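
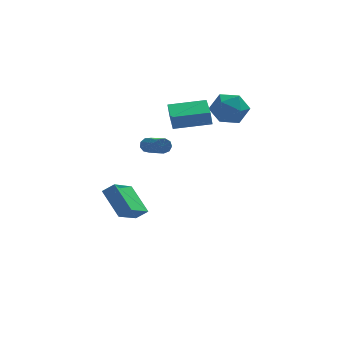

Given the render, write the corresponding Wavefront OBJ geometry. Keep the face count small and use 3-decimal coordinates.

v -4.07 1.522 -3.007
v -3.372 1.451 -2.443
v -3.165 3.114 -3.928
v -2.467 3.044 -3.364
v -3.113 0.196 -4.356
v -2.415 0.126 -3.792
v -2.208 1.789 -5.277
v -1.51 1.718 -4.713
v -0.129 -0.151 2.552
v -0.24 -0.193 3.424
v -0.314 2 2.634
v -0.426 1.957 3.506
v 2.006 0.023 2.834
v 1.894 -0.02 3.706
v 1.82 2.173 2.916
v 1.709 2.131 3.788
v 2.423 3.73 2.652
v 3.469 3.455 2.087
v 2.531 2.045 3.673
v 3.577 1.77 3.108
v 3.538 2.692 3.906
v 3.472 3.733 3.275
v 2.528 1.767 2.485
v 2.462 2.808 1.854
v 3.534 2.242 1.984
v 4.158 2.814 2.863
v 1.842 2.686 2.897
v 2.466 3.258 3.776
v -1.425 -0.466 1.459
v -1.081 -0.48 1.069
v -0.311 -2.287 1.811
v -0.655 -2.274 2.201
v -0.943 -0.307 1.347
v -0.173 -2.114 2.089
v -1.03 -0.208 1.677
v -0.26 -2.016 2.42
v -1.302 -0.23 1.906
v -0.532 -2.038 2.648
v -1.632 -0.363 1.925
v -0.862 -2.17 2.667
v -1.864 -0.544 1.726
v -1.094 -2.351 2.468
v -1.892 -0.689 1.402
v -1.122 -2.496 2.144
v -1.701 -0.729 1.105
v -0.931 -2.536 1.847
v -1.381 -0.647 0.973
v -0.611 -2.454 1.716
f 2 4 1
f 5 2 1
f 1 4 3
f 3 5 1
f 2 8 4
f 6 2 5
f 6 8 2
f 4 8 3
f 7 5 3
f 3 8 7
f 7 6 5
f 8 6 7
f 10 12 9
f 13 10 9
f 9 12 11
f 11 13 9
f 10 16 12
f 14 10 13
f 14 16 10
f 12 16 11
f 15 13 11
f 11 16 15
f 15 14 13
f 16 14 15
f 17 28 22
f 17 22 18
f 17 18 24
f 17 24 27
f 17 27 28
f 18 22 26
f 22 28 21
f 28 27 19
f 27 24 23
f 24 18 25
f 20 26 21
f 20 21 19
f 20 19 23
f 20 23 25
f 20 25 26
f 21 26 22
f 19 21 28
f 23 19 27
f 25 23 24
f 26 25 18
f 30 29 33
f 30 33 31
f 31 33 34
f 31 34 32
f 33 29 35
f 33 35 34
f 34 35 36
f 34 36 32
f 35 29 37
f 35 37 36
f 36 37 38
f 36 38 32
f 37 29 39
f 37 39 38
f 38 39 40
f 38 40 32
f 39 29 41
f 39 41 40
f 40 41 42
f 40 42 32
f 41 29 43
f 41 43 42
f 42 43 44
f 42 44 32
f 43 29 45
f 43 45 44
f 44 45 46
f 44 46 32
f 45 29 47
f 45 47 46
f 46 47 48
f 46 48 32
f 47 29 30
f 47 30 48
f 48 30 31
f 48 31 32



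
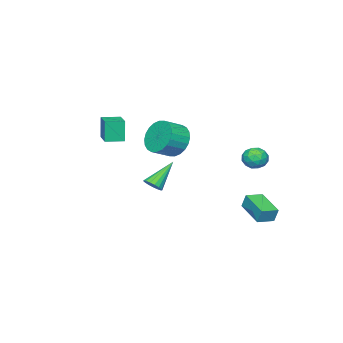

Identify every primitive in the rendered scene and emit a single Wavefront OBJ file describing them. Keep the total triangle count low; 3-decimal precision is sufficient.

v 3.277 -0.733 2.443
v 3.126 -0.842 3.639
v 2.579 -0.103 2.412
v 2.428 -0.213 3.608
v 4.192 0.293 2.652
v 4.041 0.183 3.848
v 3.494 0.922 2.621
v 3.343 0.813 3.817
v -3.538 3.871 0.537
v -2.9 4.166 0.581
v -3.16 3.174 -0.281
v -2.522 3.469 -0.237
v -2.763 3.072 0.292
v -2.997 3.503 0.798
v -3.063 3.837 -0.498
v -3.297 4.268 0.008
v -2.606 4.145 -0.059
v -2.421 3.672 0.429
v -3.639 3.668 -0.129
v -3.454 3.195 0.359
v -3.252 4.08 0.631
v -2.808 3.26 -0.331
v -2.95 3.027 -0.02
v -2.574 3.2 0.006
v -3.309 3.69 0.759
v -2.934 3.863 0.784
v -2.854 3.22 0.614
v -3.126 3.477 -0.484
v -2.751 3.65 -0.459
v -3.486 4.14 0.294
v -3.11 4.313 0.32
v -3.206 4.12 -0.314
v -2.705 4.241 0.281
v -2.482 3.831 -0.2
v -2.8 4.047 -0.354
v -2.938 4.301 -0.056
v -2.596 3.963 0.568
v -2.373 3.553 0.087
v -2.515 3.32 0.398
v -2.653 3.573 0.695
v -2.423 3.951 0.192
v -3.687 3.787 0.213
v -3.464 3.377 -0.268
v -3.407 3.767 -0.395
v -3.545 4.02 -0.098
v -3.578 3.509 0.5
v -3.355 3.099 0.019
v -3.122 3.039 0.356
v -3.26 3.293 0.654
v -3.637 3.389 0.108
v -1.93 -1.81 -2.76
v -1.548 -1.927 -2.353
v -3.23 -1.53 -1.46
v -1.525 -1.657 -2.388
v -1.595 -1.422 -2.509
v -1.742 -1.277 -2.687
v -1.932 -1.253 -2.882
v -2.121 -1.357 -3.048
v -2.266 -1.564 -3.149
v -2.335 -1.828 -3.161
v -2.31 -2.088 -3.081
v -2.199 -2.284 -2.927
v -2.025 -2.371 -2.735
v -1.83 -2.33 -2.549
v -1.658 -2.169 -2.411
v -3.825 3.331 -3.383
v -3.824 3.586 -2.593
v -3.128 4.776 -3.849
v -3.128 5.03 -3.059
v -2.952 2.95 -3.261
v -2.952 3.204 -2.471
v -2.256 4.394 -3.727
v -2.255 4.649 -2.937
v -1.748 -0.18 0.794
v -1.429 -0.588 -0.097
v -0.433 -0.928 0.416
v -0.752 -0.52 1.306
v -1.285 -0.213 -0.126
v -0.29 -0.554 0.386
v -1.213 0.166 -0.016
v -0.217 -0.174 0.497
v -1.221 0.493 0.218
v -0.226 0.153 0.731
v -1.31 0.717 0.54
v -0.315 0.377 1.052
v -1.465 0.805 0.9
v -0.47 0.465 1.412
v -1.664 0.743 1.244
v -0.669 0.403 1.756
v -1.875 0.54 1.519
v -0.88 0.2 2.032
v -2.067 0.228 1.684
v -1.071 -0.112 2.197
v -2.21 -0.146 1.714
v -1.215 -0.487 2.226
v -2.283 -0.526 1.603
v -1.287 -0.866 2.116
v -2.274 -0.853 1.369
v -1.279 -1.193 1.882
v -2.185 -1.077 1.048
v -1.19 -1.417 1.56
v -2.03 -1.165 0.688
v -1.035 -1.505 1.2
v -1.831 -1.103 0.344
v -0.836 -1.443 0.856
v -1.62 -0.9 0.068
v -0.625 -1.24 0.581
f 2 4 1
f 5 2 1
f 1 4 3
f 3 5 1
f 2 8 4
f 6 2 5
f 6 8 2
f 4 8 3
f 7 5 3
f 3 8 7
f 7 6 5
f 8 6 7
f 9 46 25
f 46 20 49
f 25 49 14
f 46 49 25
f 9 25 21
f 25 14 26
f 21 26 10
f 25 26 21
f 9 21 30
f 21 10 31
f 30 31 16
f 21 31 30
f 9 30 42
f 30 16 45
f 42 45 19
f 30 45 42
f 9 42 46
f 42 19 50
f 46 50 20
f 42 50 46
f 10 26 37
f 26 14 40
f 37 40 18
f 26 40 37
f 14 49 27
f 49 20 48
f 27 48 13
f 49 48 27
f 20 50 47
f 50 19 43
f 47 43 11
f 50 43 47
f 19 45 44
f 45 16 32
f 44 32 15
f 45 32 44
f 16 31 36
f 31 10 33
f 36 33 17
f 31 33 36
f 12 38 24
f 38 18 39
f 24 39 13
f 38 39 24
f 12 24 22
f 24 13 23
f 22 23 11
f 24 23 22
f 12 22 29
f 22 11 28
f 29 28 15
f 22 28 29
f 12 29 34
f 29 15 35
f 34 35 17
f 29 35 34
f 12 34 38
f 34 17 41
f 38 41 18
f 34 41 38
f 13 39 27
f 39 18 40
f 27 40 14
f 39 40 27
f 11 23 47
f 23 13 48
f 47 48 20
f 23 48 47
f 15 28 44
f 28 11 43
f 44 43 19
f 28 43 44
f 17 35 36
f 35 15 32
f 36 32 16
f 35 32 36
f 18 41 37
f 41 17 33
f 37 33 10
f 41 33 37
f 52 51 54
f 52 54 53
f 54 51 55
f 54 55 53
f 55 51 56
f 55 56 53
f 56 51 57
f 56 57 53
f 57 51 58
f 57 58 53
f 58 51 59
f 58 59 53
f 59 51 60
f 59 60 53
f 60 51 61
f 60 61 53
f 61 51 62
f 61 62 53
f 62 51 63
f 62 63 53
f 63 51 64
f 63 64 53
f 64 51 65
f 64 65 53
f 65 51 52
f 65 52 53
f 67 69 66
f 70 67 66
f 66 69 68
f 68 70 66
f 67 73 69
f 71 67 70
f 71 73 67
f 69 73 68
f 72 70 68
f 68 73 72
f 72 71 70
f 73 71 72
f 75 74 78
f 75 78 76
f 76 78 79
f 76 79 77
f 78 74 80
f 78 80 79
f 79 80 81
f 79 81 77
f 80 74 82
f 80 82 81
f 81 82 83
f 81 83 77
f 82 74 84
f 82 84 83
f 83 84 85
f 83 85 77
f 84 74 86
f 84 86 85
f 85 86 87
f 85 87 77
f 86 74 88
f 86 88 87
f 87 88 89
f 87 89 77
f 88 74 90
f 88 90 89
f 89 90 91
f 89 91 77
f 90 74 92
f 90 92 91
f 91 92 93
f 91 93 77
f 92 74 94
f 92 94 93
f 93 94 95
f 93 95 77
f 94 74 96
f 94 96 95
f 95 96 97
f 95 97 77
f 96 74 98
f 96 98 97
f 97 98 99
f 97 99 77
f 98 74 100
f 98 100 99
f 99 100 101
f 99 101 77
f 100 74 102
f 100 102 101
f 101 102 103
f 101 103 77
f 102 74 104
f 102 104 103
f 103 104 105
f 103 105 77
f 104 74 106
f 104 106 105
f 105 106 107
f 105 107 77
f 106 74 75
f 106 75 107
f 107 75 76
f 107 76 77



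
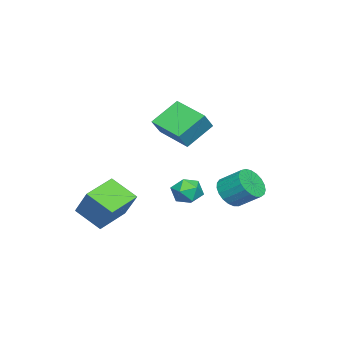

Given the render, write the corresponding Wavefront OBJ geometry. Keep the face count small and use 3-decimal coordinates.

v -1.416 1.956 0.174
v -1.144 2.354 -0.578
v -0.636 0.786 -0.162
v -0.364 1.184 -0.914
v -0.081 1.486 -0.122
v -0.564 2.209 0.086
v -1.216 0.931 -0.826
v -1.699 1.654 -0.618
v -1.02 1.72 -1.196
v -0.319 2.063 -0.761
v -1.461 1.077 0.021
v -0.76 1.42 0.456
v -3.287 -0.789 2.544
v -4.467 0.126 3.703
v -2.386 1.016 2.037
v -3.566 1.931 3.197
v -2.474 -0.931 3.483
v -3.654 -0.016 4.643
v -1.573 0.874 2.977
v -2.753 1.789 4.136
v -2.09 3.375 -0.655
v -1.496 3.782 -1.305
v -1.356 4.971 -0.435
v -1.95 4.565 0.215
v -1.857 3.914 -1.428
v -1.717 5.103 -0.558
v -2.258 3.952 -1.416
v -2.119 5.141 -0.546
v -2.63 3.891 -1.273
v -2.491 5.08 -0.403
v -2.909 3.741 -1.024
v -2.77 4.93 -0.153
v -3.046 3.528 -0.71
v -2.907 4.717 0.16
v -3.018 3.288 -0.387
v -2.878 4.477 0.483
v -2.829 3.063 -0.11
v -2.69 4.252 0.76
v -2.512 2.893 0.072
v -2.373 4.082 0.943
v -2.123 2.806 0.129
v -1.983 3.995 0.999
v -1.727 2.817 0.05
v -1.588 4.006 0.92
v -1.394 2.925 -0.151
v -1.255 4.114 0.72
v -1.182 3.111 -0.439
v -1.043 4.3 0.431
v -1.126 3.342 -0.764
v -0.987 4.531 0.106
v -1.237 3.58 -1.071
v -1.098 4.769 -0.201
v 1.255 -0.836 -1.407
v 1.056 -2.228 -0.468
v 1.934 0.082 0.099
v 1.735 -1.309 1.038
v 3.005 -1.391 -1.858
v 2.806 -2.782 -0.919
v 3.684 -0.472 -0.352
v 3.485 -1.864 0.587
f 1 12 6
f 1 6 2
f 1 2 8
f 1 8 11
f 1 11 12
f 2 6 10
f 6 12 5
f 12 11 3
f 11 8 7
f 8 2 9
f 4 10 5
f 4 5 3
f 4 3 7
f 4 7 9
f 4 9 10
f 5 10 6
f 3 5 12
f 7 3 11
f 9 7 8
f 10 9 2
f 14 16 13
f 17 14 13
f 13 16 15
f 15 17 13
f 14 20 16
f 18 14 17
f 18 20 14
f 16 20 15
f 19 17 15
f 15 20 19
f 19 18 17
f 20 18 19
f 22 21 25
f 22 25 23
f 23 25 26
f 23 26 24
f 25 21 27
f 25 27 26
f 26 27 28
f 26 28 24
f 27 21 29
f 27 29 28
f 28 29 30
f 28 30 24
f 29 21 31
f 29 31 30
f 30 31 32
f 30 32 24
f 31 21 33
f 31 33 32
f 32 33 34
f 32 34 24
f 33 21 35
f 33 35 34
f 34 35 36
f 34 36 24
f 35 21 37
f 35 37 36
f 36 37 38
f 36 38 24
f 37 21 39
f 37 39 38
f 38 39 40
f 38 40 24
f 39 21 41
f 39 41 40
f 40 41 42
f 40 42 24
f 41 21 43
f 41 43 42
f 42 43 44
f 42 44 24
f 43 21 45
f 43 45 44
f 44 45 46
f 44 46 24
f 45 21 47
f 45 47 46
f 46 47 48
f 46 48 24
f 47 21 49
f 47 49 48
f 48 49 50
f 48 50 24
f 49 21 51
f 49 51 50
f 50 51 52
f 50 52 24
f 51 21 22
f 51 22 52
f 52 22 23
f 52 23 24
f 54 56 53
f 57 54 53
f 53 56 55
f 55 57 53
f 54 60 56
f 58 54 57
f 58 60 54
f 56 60 55
f 59 57 55
f 55 60 59
f 59 58 57
f 60 58 59



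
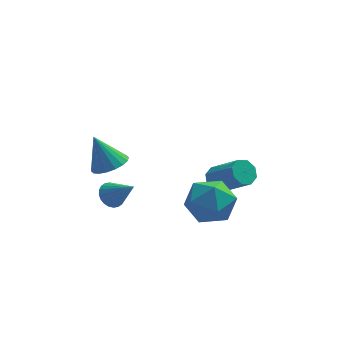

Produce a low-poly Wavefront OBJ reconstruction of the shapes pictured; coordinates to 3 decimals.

v 0.853 2.573 -2.801
v 1.116 2.233 -3.315
v 2.171 1.327 -2.172
v 1.907 1.667 -1.659
v 1.375 2.664 -3.211
v 2.43 1.757 -2.069
v 1.327 3.042 -2.868
v 2.382 2.135 -1.725
v 1.001 3.145 -2.485
v 2.056 2.239 -1.343
v 0.589 2.913 -2.288
v 1.644 2.007 -1.145
v 0.33 2.483 -2.391
v 1.385 1.576 -1.249
v 0.378 2.105 -2.735
v 1.433 1.198 -1.592
v 0.704 2.001 -3.117
v 1.759 1.095 -1.975
v -3.63 -1.284 1.252
v -3.124 -1.814 1.596
v -4.25 -0.956 2.668
v -2.937 -1.507 1.607
v -2.887 -1.155 1.547
v -2.984 -0.828 1.429
v -3.21 -0.592 1.276
v -3.518 -0.493 1.118
v -3.849 -0.551 0.987
v -4.136 -0.753 0.908
v -4.323 -1.061 0.897
v -4.373 -1.413 0.957
v -4.276 -1.74 1.075
v -4.051 -1.976 1.228
v -3.742 -2.075 1.386
v -3.412 -2.017 1.517
v -0.258 0.738 -1.57
v 0.173 1.288 -2.556
v 0.667 -0.908 -2.084
v 1.098 -0.358 -3.07
v 1.494 -0.033 -1.974
v 0.922 0.984 -1.657
v -0.082 -0.604 -2.983
v -0.654 0.413 -2.666
v 0.282 0.459 -3.43
v 1.256 0.812 -2.806
v -0.416 -0.432 -1.834
v 0.558 -0.079 -1.21
v -3.6 0.004 -1.654
v -3.1 0.068 -2.049
v -2.7 -0.664 -0.626
v -3.088 0.281 -1.921
v -3.154 0.453 -1.752
v -3.288 0.556 -1.568
v -3.469 0.575 -1.397
v -3.67 0.507 -1.265
v -3.86 0.363 -1.192
v -4.011 0.164 -1.19
v -4.099 -0.06 -1.258
v -4.111 -0.274 -1.387
v -4.045 -0.445 -1.556
v -3.911 -0.548 -1.74
v -3.73 -0.568 -1.911
v -3.529 -0.5 -2.043
v -3.339 -0.355 -2.115
v -3.188 -0.156 -2.117
f 2 1 5
f 2 5 3
f 3 5 6
f 3 6 4
f 5 1 7
f 5 7 6
f 6 7 8
f 6 8 4
f 7 1 9
f 7 9 8
f 8 9 10
f 8 10 4
f 9 1 11
f 9 11 10
f 10 11 12
f 10 12 4
f 11 1 13
f 11 13 12
f 12 13 14
f 12 14 4
f 13 1 15
f 13 15 14
f 14 15 16
f 14 16 4
f 15 1 17
f 15 17 16
f 16 17 18
f 16 18 4
f 17 1 2
f 17 2 18
f 18 2 3
f 18 3 4
f 20 19 22
f 20 22 21
f 22 19 23
f 22 23 21
f 23 19 24
f 23 24 21
f 24 19 25
f 24 25 21
f 25 19 26
f 25 26 21
f 26 19 27
f 26 27 21
f 27 19 28
f 27 28 21
f 28 19 29
f 28 29 21
f 29 19 30
f 29 30 21
f 30 19 31
f 30 31 21
f 31 19 32
f 31 32 21
f 32 19 33
f 32 33 21
f 33 19 34
f 33 34 21
f 34 19 20
f 34 20 21
f 35 46 40
f 35 40 36
f 35 36 42
f 35 42 45
f 35 45 46
f 36 40 44
f 40 46 39
f 46 45 37
f 45 42 41
f 42 36 43
f 38 44 39
f 38 39 37
f 38 37 41
f 38 41 43
f 38 43 44
f 39 44 40
f 37 39 46
f 41 37 45
f 43 41 42
f 44 43 36
f 48 47 50
f 48 50 49
f 50 47 51
f 50 51 49
f 51 47 52
f 51 52 49
f 52 47 53
f 52 53 49
f 53 47 54
f 53 54 49
f 54 47 55
f 54 55 49
f 55 47 56
f 55 56 49
f 56 47 57
f 56 57 49
f 57 47 58
f 57 58 49
f 58 47 59
f 58 59 49
f 59 47 60
f 59 60 49
f 60 47 61
f 60 61 49
f 61 47 62
f 61 62 49
f 62 47 63
f 62 63 49
f 63 47 64
f 63 64 49
f 64 47 48
f 64 48 49



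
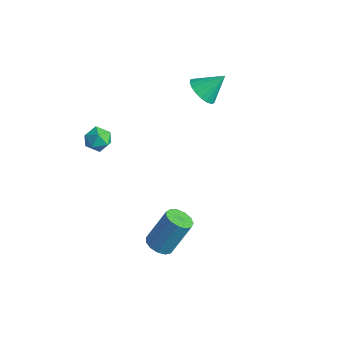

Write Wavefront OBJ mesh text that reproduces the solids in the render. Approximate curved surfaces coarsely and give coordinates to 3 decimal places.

v -2.059 3.222 2.886
v -1.193 3.068 2.583
v -1.501 4.258 3.954
v -1.319 3.382 2.345
v -1.592 3.664 2.213
v -1.957 3.858 2.215
v -2.343 3.927 2.35
v -2.672 3.856 2.59
v -2.879 3.659 2.889
v -2.925 3.376 3.188
v -2.798 3.062 3.426
v -2.526 2.78 3.558
v -2.16 2.585 3.556
v -1.775 2.517 3.421
v -1.446 2.588 3.181
v -1.238 2.784 2.882
v -2.699 -2.67 2.875
v -2.065 -2.742 3.338
v -2.595 -3.898 2.542
v -1.961 -3.97 3.005
v -2.673 -3.864 3.325
v -2.738 -3.106 3.532
v -1.922 -3.534 2.348
v -1.987 -2.776 2.555
v -1.585 -3.276 3.013
v -2.049 -3.48 3.617
v -2.611 -3.16 2.263
v -3.075 -3.364 2.867
v 1.008 -2.199 -4.125
v 1.526 -2.749 -3.934
v 1.911 -1.732 -2.045
v 1.392 -1.181 -2.235
v 1.75 -2.437 -4.148
v 2.135 -1.42 -2.258
v 1.738 -2.049 -4.354
v 2.123 -1.032 -2.465
v 1.494 -1.709 -4.488
v 1.879 -0.691 -2.598
v 1.096 -1.524 -4.506
v 1.48 -0.507 -2.617
v 0.669 -1.553 -4.403
v 1.054 -0.536 -2.514
v 0.35 -1.788 -4.212
v 0.735 -0.77 -2.323
v 0.24 -2.152 -3.993
v 0.625 -1.135 -2.104
v 0.374 -2.532 -3.816
v 0.758 -1.515 -1.927
v 0.708 -2.806 -3.737
v 1.093 -1.788 -1.848
v 1.138 -2.886 -3.781
v 1.523 -1.869 -1.892
f 2 1 4
f 2 4 3
f 4 1 5
f 4 5 3
f 5 1 6
f 5 6 3
f 6 1 7
f 6 7 3
f 7 1 8
f 7 8 3
f 8 1 9
f 8 9 3
f 9 1 10
f 9 10 3
f 10 1 11
f 10 11 3
f 11 1 12
f 11 12 3
f 12 1 13
f 12 13 3
f 13 1 14
f 13 14 3
f 14 1 15
f 14 15 3
f 15 1 16
f 15 16 3
f 16 1 2
f 16 2 3
f 17 28 22
f 17 22 18
f 17 18 24
f 17 24 27
f 17 27 28
f 18 22 26
f 22 28 21
f 28 27 19
f 27 24 23
f 24 18 25
f 20 26 21
f 20 21 19
f 20 19 23
f 20 23 25
f 20 25 26
f 21 26 22
f 19 21 28
f 23 19 27
f 25 23 24
f 26 25 18
f 30 29 33
f 30 33 31
f 31 33 34
f 31 34 32
f 33 29 35
f 33 35 34
f 34 35 36
f 34 36 32
f 35 29 37
f 35 37 36
f 36 37 38
f 36 38 32
f 37 29 39
f 37 39 38
f 38 39 40
f 38 40 32
f 39 29 41
f 39 41 40
f 40 41 42
f 40 42 32
f 41 29 43
f 41 43 42
f 42 43 44
f 42 44 32
f 43 29 45
f 43 45 44
f 44 45 46
f 44 46 32
f 45 29 47
f 45 47 46
f 46 47 48
f 46 48 32
f 47 29 49
f 47 49 48
f 48 49 50
f 48 50 32
f 49 29 51
f 49 51 50
f 50 51 52
f 50 52 32
f 51 29 30
f 51 30 52
f 52 30 31
f 52 31 32



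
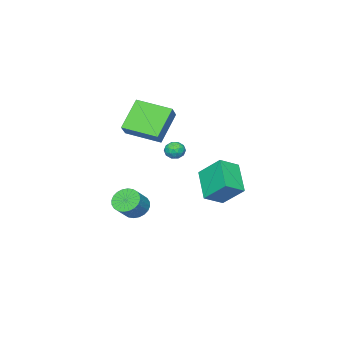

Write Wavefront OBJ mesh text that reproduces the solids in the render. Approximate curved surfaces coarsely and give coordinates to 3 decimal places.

v -1.771 0.806 -1.093
v -1.983 2.071 0.097
v -2.862 1.199 -1.704
v -3.073 2.464 -0.513
v -0.667 2.076 -2.247
v -0.878 3.341 -1.056
v -1.757 2.469 -2.857
v -1.969 3.734 -1.667
v -3.334 -1.75 -1.102
v -2.977 -2.269 -1.136
v -4.043 -2.271 -0.584
v -3.686 -2.79 -0.618
v -3.502 -2.303 -0.261
v -3.064 -1.982 -0.581
v -3.956 -2.558 -1.139
v -3.518 -2.237 -1.459
v -3.362 -2.769 -1.158
v -3.081 -2.611 -0.616
v -3.939 -1.929 -1.104
v -3.658 -1.771 -0.562
v -3.093 -1.964 -1.164
v -3.927 -2.576 -0.556
v -3.819 -2.29 -0.346
v -3.609 -2.595 -0.365
v -3.144 -1.795 -0.838
v -2.935 -2.1 -0.858
v -3.243 -2.12 -0.344
v -4.085 -2.44 -0.862
v -3.876 -2.745 -0.882
v -3.411 -1.945 -1.355
v -3.201 -2.25 -1.374
v -3.777 -2.42 -1.376
v -3.11 -2.563 -1.197
v -3.526 -2.869 -0.893
v -3.685 -2.733 -1.199
v -3.427 -2.544 -1.387
v -2.945 -2.47 -0.878
v -3.362 -2.776 -0.574
v -3.253 -2.49 -0.364
v -2.996 -2.301 -0.552
v -3.171 -2.764 -0.892
v -3.658 -1.764 -1.146
v -4.075 -2.07 -0.842
v -4.024 -2.239 -1.168
v -3.767 -2.05 -1.356
v -3.494 -1.671 -0.827
v -3.91 -1.977 -0.523
v -3.593 -1.996 -0.333
v -3.335 -1.807 -0.521
v -3.849 -1.776 -0.828
v -0.353 -2.345 -4.056
v 0.185 -2.69 -4.601
v 1.131 -2.561 -3.749
v 0.593 -2.215 -3.204
v 0.211 -2.373 -4.678
v 1.157 -2.243 -3.826
v 0.151 -2.051 -4.66
v 1.097 -1.922 -3.808
v 0.014 -1.774 -4.551
v 0.961 -1.644 -3.699
v -0.178 -1.584 -4.366
v 0.768 -1.454 -3.514
v -0.397 -1.509 -4.134
v 0.549 -1.38 -3.282
v -0.61 -1.562 -3.89
v 0.337 -1.433 -3.038
v -0.783 -1.734 -3.671
v 0.163 -1.605 -2.819
v -0.891 -1.999 -3.511
v 0.055 -1.87 -2.659
v -0.917 -2.317 -3.434
v 0.029 -2.187 -2.582
v -0.857 -2.638 -3.452
v 0.089 -2.509 -2.6
v -0.721 -2.916 -3.561
v 0.226 -2.786 -2.709
v -0.528 -3.106 -3.746
v 0.418 -2.976 -2.894
v -0.309 -3.18 -3.978
v 0.637 -3.051 -3.126
v -0.097 -3.127 -4.222
v 0.85 -2.998 -3.37
v 0.077 -2.955 -4.441
v 1.023 -2.826 -3.589
v -3.974 -5.162 1.657
v -3.131 -4.702 2.457
v -4.674 -3.171 1.247
v -3.83 -2.71 2.046
v -2.53 -4.99 0.034
v -1.686 -4.529 0.833
v -3.229 -2.998 -0.377
v -2.386 -2.538 0.423
f 2 4 1
f 5 2 1
f 1 4 3
f 3 5 1
f 2 8 4
f 6 2 5
f 6 8 2
f 4 8 3
f 7 5 3
f 3 8 7
f 7 6 5
f 8 6 7
f 9 46 25
f 46 20 49
f 25 49 14
f 46 49 25
f 9 25 21
f 25 14 26
f 21 26 10
f 25 26 21
f 9 21 30
f 21 10 31
f 30 31 16
f 21 31 30
f 9 30 42
f 30 16 45
f 42 45 19
f 30 45 42
f 9 42 46
f 42 19 50
f 46 50 20
f 42 50 46
f 10 26 37
f 26 14 40
f 37 40 18
f 26 40 37
f 14 49 27
f 49 20 48
f 27 48 13
f 49 48 27
f 20 50 47
f 50 19 43
f 47 43 11
f 50 43 47
f 19 45 44
f 45 16 32
f 44 32 15
f 45 32 44
f 16 31 36
f 31 10 33
f 36 33 17
f 31 33 36
f 12 38 24
f 38 18 39
f 24 39 13
f 38 39 24
f 12 24 22
f 24 13 23
f 22 23 11
f 24 23 22
f 12 22 29
f 22 11 28
f 29 28 15
f 22 28 29
f 12 29 34
f 29 15 35
f 34 35 17
f 29 35 34
f 12 34 38
f 34 17 41
f 38 41 18
f 34 41 38
f 13 39 27
f 39 18 40
f 27 40 14
f 39 40 27
f 11 23 47
f 23 13 48
f 47 48 20
f 23 48 47
f 15 28 44
f 28 11 43
f 44 43 19
f 28 43 44
f 17 35 36
f 35 15 32
f 36 32 16
f 35 32 36
f 18 41 37
f 41 17 33
f 37 33 10
f 41 33 37
f 52 51 55
f 52 55 53
f 53 55 56
f 53 56 54
f 55 51 57
f 55 57 56
f 56 57 58
f 56 58 54
f 57 51 59
f 57 59 58
f 58 59 60
f 58 60 54
f 59 51 61
f 59 61 60
f 60 61 62
f 60 62 54
f 61 51 63
f 61 63 62
f 62 63 64
f 62 64 54
f 63 51 65
f 63 65 64
f 64 65 66
f 64 66 54
f 65 51 67
f 65 67 66
f 66 67 68
f 66 68 54
f 67 51 69
f 67 69 68
f 68 69 70
f 68 70 54
f 69 51 71
f 69 71 70
f 70 71 72
f 70 72 54
f 71 51 73
f 71 73 72
f 72 73 74
f 72 74 54
f 73 51 75
f 73 75 74
f 74 75 76
f 74 76 54
f 75 51 77
f 75 77 76
f 76 77 78
f 76 78 54
f 77 51 79
f 77 79 78
f 78 79 80
f 78 80 54
f 79 51 81
f 79 81 80
f 80 81 82
f 80 82 54
f 81 51 83
f 81 83 82
f 82 83 84
f 82 84 54
f 83 51 52
f 83 52 84
f 84 52 53
f 84 53 54
f 86 88 85
f 89 86 85
f 85 88 87
f 87 89 85
f 86 92 88
f 90 86 89
f 90 92 86
f 88 92 87
f 91 89 87
f 87 92 91
f 91 90 89
f 92 90 91



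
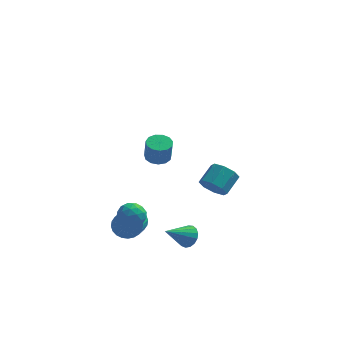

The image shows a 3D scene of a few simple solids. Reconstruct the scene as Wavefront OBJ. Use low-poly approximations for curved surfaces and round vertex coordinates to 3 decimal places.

v -1.995 -1.03 -3.472
v -1.577 -1.348 -4.128
v -1.627 -2.907 -3.404
v -2.045 -2.59 -2.748
v -1.331 -1.264 -3.929
v -1.38 -2.823 -3.206
v -1.185 -1.144 -3.661
v -1.234 -2.703 -2.938
v -1.162 -1.007 -3.364
v -1.212 -2.566 -2.641
v -1.267 -0.873 -3.084
v -1.316 -2.433 -2.36
v -1.482 -0.764 -2.862
v -1.532 -2.323 -2.139
v -1.776 -0.695 -2.734
v -1.825 -2.254 -2.01
v -2.102 -0.677 -2.717
v -2.152 -2.236 -1.994
v -2.413 -0.713 -2.816
v -2.463 -2.272 -2.092
v -2.66 -0.797 -3.014
v -2.709 -2.356 -2.291
v -2.806 -0.917 -3.282
v -2.855 -2.476 -2.559
v -2.828 -1.054 -3.579
v -2.878 -2.613 -2.856
v -2.724 -1.187 -3.86
v -2.773 -2.747 -3.136
v -2.508 -1.297 -4.081
v -2.558 -2.856 -3.358
v -2.215 -1.366 -4.21
v -2.264 -2.925 -3.486
v -1.888 -1.384 -4.226
v -1.938 -2.943 -3.503
v -0.32 -3.261 3.126
v 0.341 -3.425 3.02
v 0.462 -3.723 4.227
v -0.2 -3.559 4.334
v 0.336 -3.048 3.113
v 0.456 -3.346 4.321
v 0.122 -2.738 3.211
v 0.242 -3.036 4.419
v -0.232 -2.594 3.282
v -0.112 -2.893 4.49
v -0.615 -2.662 3.303
v -0.494 -2.961 4.511
v -0.903 -2.92 3.268
v -0.783 -3.219 4.476
v -1.007 -3.286 3.188
v -0.886 -3.585 4.396
v -0.893 -3.644 3.088
v -0.772 -3.943 4.296
v -0.596 -3.881 3.001
v -0.476 -4.179 4.208
v -0.213 -3.92 2.953
v -0.092 -4.218 4.16
v 0.137 -3.75 2.96
v 0.257 -4.048 4.167
v -2.462 -3.112 -1.377
v -1.904 -2.515 -1.523
v -1.476 -4.025 -1.337
v -0.918 -3.428 -1.483
v -1.319 -3.452 -0.757
v -1.929 -2.888 -0.781
v -1.451 -3.652 -2.079
v -2.061 -3.088 -2.103
v -1.279 -2.849 -1.957
v -1.197 -2.725 -1.14
v -2.183 -3.815 -1.72
v -2.101 -3.691 -0.903
v -2.27 -2.734 -1.453
v -1.11 -3.806 -1.407
v -1.346 -3.82 -0.979
v -1.018 -3.469 -1.065
v -2.284 -2.953 -1.017
v -1.956 -2.602 -1.103
v -1.612 -3.152 -0.653
v -1.424 -3.938 -1.757
v -1.096 -3.587 -1.843
v -2.362 -3.071 -1.795
v -2.034 -2.72 -1.881
v -1.768 -3.388 -2.207
v -1.574 -2.579 -1.794
v -0.994 -3.115 -1.771
v -1.308 -3.247 -2.121
v -1.666 -2.916 -2.136
v -1.526 -2.506 -1.314
v -0.947 -3.042 -1.291
v -1.183 -3.056 -0.863
v -1.541 -2.725 -0.878
v -1.159 -2.702 -1.569
v -2.433 -3.498 -1.569
v -1.854 -4.034 -1.546
v -1.839 -3.815 -1.982
v -2.197 -3.484 -1.997
v -2.386 -3.425 -1.089
v -1.806 -3.961 -1.066
v -1.714 -3.624 -0.724
v -2.072 -3.293 -0.739
v -2.221 -3.838 -1.291
v 1.186 -2.896 -3.099
v 1.394 -2.536 -2.511
v 0.094 -3.764 -2.181
v 1.136 -2.345 -2.638
v 0.89 -2.281 -2.87
v 0.711 -2.358 -3.155
v 0.641 -2.557 -3.427
v 0.696 -2.835 -3.623
v 0.863 -3.126 -3.7
v 1.104 -3.365 -3.639
v 1.364 -3.496 -3.455
v 1.583 -3.49 -3.189
v 1.711 -3.347 -2.902
v 1.718 -3.102 -2.661
v 1.604 -2.809 -2.52
v 1.858 3 -3.23
v 2.436 3.157 -3.888
v 3.001 4.177 -3.148
v 2.422 4.02 -2.49
v 1.864 3.52 -3.952
v 2.428 4.54 -3.212
v 1.288 3.579 -3.593
v 1.852 4.599 -2.854
v 1.046 3.298 -3.021
v 1.61 4.318 -2.282
v 1.279 2.843 -2.572
v 1.844 3.863 -1.832
v 1.852 2.48 -2.508
v 2.416 3.5 -1.768
v 2.428 2.421 -2.866
v 2.992 3.441 -2.127
v 2.67 2.702 -3.438
v 3.234 3.722 -2.699
f 2 1 5
f 2 5 3
f 3 5 6
f 3 6 4
f 5 1 7
f 5 7 6
f 6 7 8
f 6 8 4
f 7 1 9
f 7 9 8
f 8 9 10
f 8 10 4
f 9 1 11
f 9 11 10
f 10 11 12
f 10 12 4
f 11 1 13
f 11 13 12
f 12 13 14
f 12 14 4
f 13 1 15
f 13 15 14
f 14 15 16
f 14 16 4
f 15 1 17
f 15 17 16
f 16 17 18
f 16 18 4
f 17 1 19
f 17 19 18
f 18 19 20
f 18 20 4
f 19 1 21
f 19 21 20
f 20 21 22
f 20 22 4
f 21 1 23
f 21 23 22
f 22 23 24
f 22 24 4
f 23 1 25
f 23 25 24
f 24 25 26
f 24 26 4
f 25 1 27
f 25 27 26
f 26 27 28
f 26 28 4
f 27 1 29
f 27 29 28
f 28 29 30
f 28 30 4
f 29 1 31
f 29 31 30
f 30 31 32
f 30 32 4
f 31 1 33
f 31 33 32
f 32 33 34
f 32 34 4
f 33 1 2
f 33 2 34
f 34 2 3
f 34 3 4
f 36 35 39
f 36 39 37
f 37 39 40
f 37 40 38
f 39 35 41
f 39 41 40
f 40 41 42
f 40 42 38
f 41 35 43
f 41 43 42
f 42 43 44
f 42 44 38
f 43 35 45
f 43 45 44
f 44 45 46
f 44 46 38
f 45 35 47
f 45 47 46
f 46 47 48
f 46 48 38
f 47 35 49
f 47 49 48
f 48 49 50
f 48 50 38
f 49 35 51
f 49 51 50
f 50 51 52
f 50 52 38
f 51 35 53
f 51 53 52
f 52 53 54
f 52 54 38
f 53 35 55
f 53 55 54
f 54 55 56
f 54 56 38
f 55 35 57
f 55 57 56
f 56 57 58
f 56 58 38
f 57 35 36
f 57 36 58
f 58 36 37
f 58 37 38
f 59 96 75
f 96 70 99
f 75 99 64
f 96 99 75
f 59 75 71
f 75 64 76
f 71 76 60
f 75 76 71
f 59 71 80
f 71 60 81
f 80 81 66
f 71 81 80
f 59 80 92
f 80 66 95
f 92 95 69
f 80 95 92
f 59 92 96
f 92 69 100
f 96 100 70
f 92 100 96
f 60 76 87
f 76 64 90
f 87 90 68
f 76 90 87
f 64 99 77
f 99 70 98
f 77 98 63
f 99 98 77
f 70 100 97
f 100 69 93
f 97 93 61
f 100 93 97
f 69 95 94
f 95 66 82
f 94 82 65
f 95 82 94
f 66 81 86
f 81 60 83
f 86 83 67
f 81 83 86
f 62 88 74
f 88 68 89
f 74 89 63
f 88 89 74
f 62 74 72
f 74 63 73
f 72 73 61
f 74 73 72
f 62 72 79
f 72 61 78
f 79 78 65
f 72 78 79
f 62 79 84
f 79 65 85
f 84 85 67
f 79 85 84
f 62 84 88
f 84 67 91
f 88 91 68
f 84 91 88
f 63 89 77
f 89 68 90
f 77 90 64
f 89 90 77
f 61 73 97
f 73 63 98
f 97 98 70
f 73 98 97
f 65 78 94
f 78 61 93
f 94 93 69
f 78 93 94
f 67 85 86
f 85 65 82
f 86 82 66
f 85 82 86
f 68 91 87
f 91 67 83
f 87 83 60
f 91 83 87
f 102 101 104
f 102 104 103
f 104 101 105
f 104 105 103
f 105 101 106
f 105 106 103
f 106 101 107
f 106 107 103
f 107 101 108
f 107 108 103
f 108 101 109
f 108 109 103
f 109 101 110
f 109 110 103
f 110 101 111
f 110 111 103
f 111 101 112
f 111 112 103
f 112 101 113
f 112 113 103
f 113 101 114
f 113 114 103
f 114 101 115
f 114 115 103
f 115 101 102
f 115 102 103
f 117 116 120
f 117 120 118
f 118 120 121
f 118 121 119
f 120 116 122
f 120 122 121
f 121 122 123
f 121 123 119
f 122 116 124
f 122 124 123
f 123 124 125
f 123 125 119
f 124 116 126
f 124 126 125
f 125 126 127
f 125 127 119
f 126 116 128
f 126 128 127
f 127 128 129
f 127 129 119
f 128 116 130
f 128 130 129
f 129 130 131
f 129 131 119
f 130 116 132
f 130 132 131
f 131 132 133
f 131 133 119
f 132 116 117
f 132 117 133
f 133 117 118
f 133 118 119



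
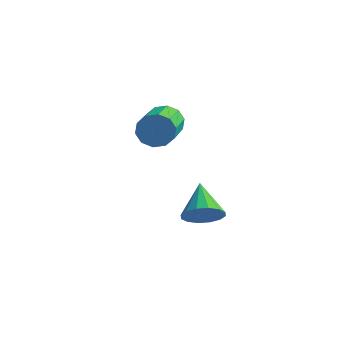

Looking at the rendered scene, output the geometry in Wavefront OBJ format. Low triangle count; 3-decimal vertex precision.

v -0.678 -1.787 -3.16
v -0.359 -2.009 -2.566
v -1.382 -0.873 -2.44
v -0.143 -1.741 -2.695
v -0.071 -1.485 -2.949
v -0.161 -1.31 -3.259
v -0.39 -1.262 -3.543
v -0.696 -1.355 -3.724
v -0.997 -1.564 -3.754
v -1.212 -1.832 -3.625
v -1.285 -2.088 -3.372
v -1.194 -2.263 -3.061
v -0.966 -2.311 -2.778
v -0.66 -2.218 -2.596
v -2.536 -1.109 0.104
v -2.158 -1.143 -0.399
v -1.407 -2.765 0.273
v -1.784 -2.731 0.776
v -1.972 -0.942 -0.122
v -1.221 -2.564 0.55
v -2.001 -0.805 0.241
v -1.25 -2.427 0.913
v -2.234 -0.784 0.552
v -1.483 -2.406 1.224
v -2.583 -0.887 0.692
v -1.832 -2.509 1.364
v -2.913 -1.075 0.607
v -2.162 -2.697 1.279
v -3.099 -1.276 0.33
v -2.348 -2.898 1.002
v -3.07 -1.413 -0.033
v -2.319 -3.035 0.639
v -2.837 -1.434 -0.344
v -2.086 -3.056 0.328
v -2.488 -1.331 -0.484
v -1.737 -2.953 0.188
f 2 1 4
f 2 4 3
f 4 1 5
f 4 5 3
f 5 1 6
f 5 6 3
f 6 1 7
f 6 7 3
f 7 1 8
f 7 8 3
f 8 1 9
f 8 9 3
f 9 1 10
f 9 10 3
f 10 1 11
f 10 11 3
f 11 1 12
f 11 12 3
f 12 1 13
f 12 13 3
f 13 1 14
f 13 14 3
f 14 1 2
f 14 2 3
f 16 15 19
f 16 19 17
f 17 19 20
f 17 20 18
f 19 15 21
f 19 21 20
f 20 21 22
f 20 22 18
f 21 15 23
f 21 23 22
f 22 23 24
f 22 24 18
f 23 15 25
f 23 25 24
f 24 25 26
f 24 26 18
f 25 15 27
f 25 27 26
f 26 27 28
f 26 28 18
f 27 15 29
f 27 29 28
f 28 29 30
f 28 30 18
f 29 15 31
f 29 31 30
f 30 31 32
f 30 32 18
f 31 15 33
f 31 33 32
f 32 33 34
f 32 34 18
f 33 15 35
f 33 35 34
f 34 35 36
f 34 36 18
f 35 15 16
f 35 16 36
f 36 16 17
f 36 17 18



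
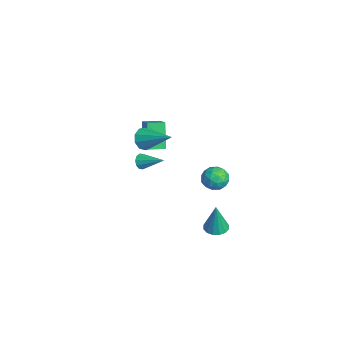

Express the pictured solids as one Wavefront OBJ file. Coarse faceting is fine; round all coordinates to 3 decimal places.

v 0.101 -0.483 -4.631
v 0.717 -0.843 -4.726
v 0.339 -0.577 -2.709
v 0.815 -0.484 -4.72
v 0.722 -0.124 -4.691
v 0.463 0.14 -4.646
v 0.106 0.236 -4.597
v -0.252 0.14 -4.557
v -0.515 -0.123 -4.537
v -0.614 -0.482 -4.543
v -0.52 -0.842 -4.572
v -0.261 -1.105 -4.617
v 0.096 -1.202 -4.666
v 0.454 -1.106 -4.706
v 1.203 -0.974 0.848
v 1.597 -0.474 1.348
v 2.283 -1.706 0.732
v 2.677 -1.206 1.232
v 2.083 -1.678 1.516
v 1.416 -1.226 1.588
v 2.464 -0.954 0.492
v 1.797 -0.502 0.564
v 2.376 -0.461 1.128
v 2.141 -0.909 1.761
v 1.739 -1.271 0.319
v 1.504 -1.719 0.952
v 1.305 -0.66 1.108
v 2.575 -1.52 0.972
v 2.226 -1.798 1.139
v 2.457 -1.504 1.433
v 1.199 -1.102 1.249
v 1.43 -0.807 1.543
v 1.716 -1.515 1.642
v 2.45 -1.373 0.537
v 2.681 -1.078 0.831
v 1.423 -0.676 0.647
v 1.654 -0.382 0.941
v 2.164 -0.665 0.438
v 1.994 -0.358 1.273
v 2.629 -0.789 1.205
v 2.504 -0.641 0.77
v 2.112 -0.375 0.812
v 1.856 -0.621 1.645
v 2.491 -1.051 1.577
v 2.142 -1.329 1.743
v 1.75 -1.063 1.786
v 2.314 -0.614 1.516
v 1.389 -1.129 0.503
v 2.024 -1.559 0.435
v 2.13 -1.117 0.294
v 1.738 -0.851 0.337
v 1.251 -1.391 0.875
v 1.886 -1.822 0.807
v 1.768 -1.805 1.268
v 1.376 -1.539 1.31
v 1.566 -1.566 0.564
v -5.123 -3.423 1.049
v -3.497 -3.501 2.085
v -5.033 -2.43 0.981
v -3.406 -2.507 2.017
v -4.174 -3.613 -0.457
v -2.547 -3.69 0.579
v -4.083 -2.619 -0.525
v -2.457 -2.697 0.511
v -4.49 -3.639 -1.886
v -4.21 -3.621 -2.359
v -3.49 -2.561 -1.254
v -4.455 -3.385 -2.373
v -4.713 -3.247 -2.201
v -4.886 -3.258 -1.908
v -4.908 -3.414 -1.607
v -4.77 -3.657 -1.413
v -4.525 -3.892 -1.399
v -4.267 -4.031 -1.571
v -4.094 -4.019 -1.864
v -4.072 -3.863 -2.165
v 0.096 -4.498 3.507
v 0.505 -4.496 2.891
v 1.484 -3.342 4.433
v 0.184 -4.106 2.886
v -0.179 -3.898 3.171
v -0.414 -3.971 3.614
v -0.41 -4.291 4.007
v -0.169 -4.707 4.166
v 0.195 -5.025 4.016
v 0.513 -5.097 3.629
v 0.635 -4.888 3.184
f 2 1 4
f 2 4 3
f 4 1 5
f 4 5 3
f 5 1 6
f 5 6 3
f 6 1 7
f 6 7 3
f 7 1 8
f 7 8 3
f 8 1 9
f 8 9 3
f 9 1 10
f 9 10 3
f 10 1 11
f 10 11 3
f 11 1 12
f 11 12 3
f 12 1 13
f 12 13 3
f 13 1 14
f 13 14 3
f 14 1 2
f 14 2 3
f 15 52 31
f 52 26 55
f 31 55 20
f 52 55 31
f 15 31 27
f 31 20 32
f 27 32 16
f 31 32 27
f 15 27 36
f 27 16 37
f 36 37 22
f 27 37 36
f 15 36 48
f 36 22 51
f 48 51 25
f 36 51 48
f 15 48 52
f 48 25 56
f 52 56 26
f 48 56 52
f 16 32 43
f 32 20 46
f 43 46 24
f 32 46 43
f 20 55 33
f 55 26 54
f 33 54 19
f 55 54 33
f 26 56 53
f 56 25 49
f 53 49 17
f 56 49 53
f 25 51 50
f 51 22 38
f 50 38 21
f 51 38 50
f 22 37 42
f 37 16 39
f 42 39 23
f 37 39 42
f 18 44 30
f 44 24 45
f 30 45 19
f 44 45 30
f 18 30 28
f 30 19 29
f 28 29 17
f 30 29 28
f 18 28 35
f 28 17 34
f 35 34 21
f 28 34 35
f 18 35 40
f 35 21 41
f 40 41 23
f 35 41 40
f 18 40 44
f 40 23 47
f 44 47 24
f 40 47 44
f 19 45 33
f 45 24 46
f 33 46 20
f 45 46 33
f 17 29 53
f 29 19 54
f 53 54 26
f 29 54 53
f 21 34 50
f 34 17 49
f 50 49 25
f 34 49 50
f 23 41 42
f 41 21 38
f 42 38 22
f 41 38 42
f 24 47 43
f 47 23 39
f 43 39 16
f 47 39 43
f 58 60 57
f 61 58 57
f 57 60 59
f 59 61 57
f 58 64 60
f 62 58 61
f 62 64 58
f 60 64 59
f 63 61 59
f 59 64 63
f 63 62 61
f 64 62 63
f 66 65 68
f 66 68 67
f 68 65 69
f 68 69 67
f 69 65 70
f 69 70 67
f 70 65 71
f 70 71 67
f 71 65 72
f 71 72 67
f 72 65 73
f 72 73 67
f 73 65 74
f 73 74 67
f 74 65 75
f 74 75 67
f 75 65 76
f 75 76 67
f 76 65 66
f 76 66 67
f 78 77 80
f 78 80 79
f 80 77 81
f 80 81 79
f 81 77 82
f 81 82 79
f 82 77 83
f 82 83 79
f 83 77 84
f 83 84 79
f 84 77 85
f 84 85 79
f 85 77 86
f 85 86 79
f 86 77 87
f 86 87 79
f 87 77 78
f 87 78 79



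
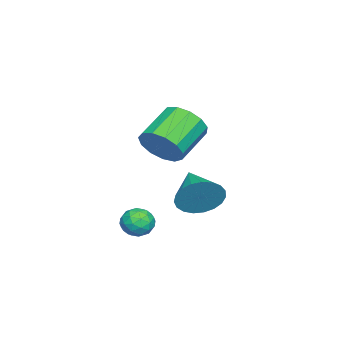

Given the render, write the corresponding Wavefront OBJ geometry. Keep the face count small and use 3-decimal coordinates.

v -0.229 0.023 -0.996
v 0.237 -0.187 -0.136
v -1.711 -0.923 -0.424
v 0.045 0.17 -0.045
v -0.195 0.501 -0.118
v -0.441 0.75 -0.343
v -0.65 0.874 -0.68
v -0.786 0.85 -1.073
v -0.826 0.684 -1.452
v -0.762 0.403 -1.752
v -0.606 0.057 -1.921
v -0.385 -0.295 -1.931
v -0.137 -0.592 -1.778
v 0.095 -0.783 -1.491
v 0.272 -0.834 -1.118
v 0.362 -0.737 -0.724
v 0.349 -0.508 -0.376
v 3.053 -0.571 -0.828
v 3.515 -0.696 -0.341
v 3.285 -1.544 -1.299
v 3.747 -1.669 -0.812
v 3.082 -1.663 -0.658
v 2.938 -1.061 -0.367
v 3.862 -1.179 -1.273
v 3.718 -0.577 -0.982
v 4.015 -1.072 -0.616
v 3.533 -1.371 -0.235
v 3.267 -0.869 -1.405
v 2.785 -1.168 -1.024
v 3.263 -0.548 -0.543
v 3.537 -1.692 -1.097
v 3.145 -1.688 -1.006
v 3.417 -1.762 -0.72
v 2.924 -0.763 -0.558
v 3.196 -0.836 -0.272
v 2.941 -1.405 -0.458
v 3.604 -1.404 -1.368
v 3.876 -1.477 -1.082
v 3.383 -0.478 -0.92
v 3.655 -0.552 -0.634
v 3.859 -0.835 -1.182
v 3.829 -0.843 -0.418
v 3.966 -1.415 -0.695
v 4.033 -1.126 -0.967
v 3.949 -0.773 -0.795
v 3.546 -1.019 -0.195
v 3.682 -1.591 -0.472
v 3.291 -1.587 -0.381
v 3.207 -1.233 -0.21
v 3.84 -1.239 -0.356
v 3.118 -0.649 -1.168
v 3.254 -1.221 -1.445
v 3.593 -1.007 -1.43
v 3.509 -0.653 -1.259
v 2.834 -0.825 -0.945
v 2.971 -1.397 -1.222
v 2.851 -1.467 -0.845
v 2.767 -1.114 -0.673
v 2.96 -1.001 -1.284
v 2.225 -0.653 2.501
v 2.748 -0.3 3.211
v 1.338 0.146 4.029
v 0.815 -0.207 3.319
v 2.674 0.101 2.864
v 1.264 0.547 3.682
v 2.458 0.263 2.403
v 1.048 0.709 3.22
v 2.167 0.134 1.972
v 0.757 0.58 2.79
v 1.895 -0.245 1.709
v 0.485 0.201 2.527
v 1.727 -0.753 1.698
v 0.317 -0.307 2.516
v 1.718 -1.23 1.942
v 0.308 -0.784 2.76
v 1.869 -1.523 2.363
v 0.46 -1.077 3.181
v 2.134 -1.54 2.828
v 0.724 -1.094 3.646
v 2.427 -1.276 3.19
v 1.017 -0.829 4.007
v 2.656 -0.814 3.332
v 1.246 -0.367 4.15
f 2 1 4
f 2 4 3
f 4 1 5
f 4 5 3
f 5 1 6
f 5 6 3
f 6 1 7
f 6 7 3
f 7 1 8
f 7 8 3
f 8 1 9
f 8 9 3
f 9 1 10
f 9 10 3
f 10 1 11
f 10 11 3
f 11 1 12
f 11 12 3
f 12 1 13
f 12 13 3
f 13 1 14
f 13 14 3
f 14 1 15
f 14 15 3
f 15 1 16
f 15 16 3
f 16 1 17
f 16 17 3
f 17 1 2
f 17 2 3
f 18 55 34
f 55 29 58
f 34 58 23
f 55 58 34
f 18 34 30
f 34 23 35
f 30 35 19
f 34 35 30
f 18 30 39
f 30 19 40
f 39 40 25
f 30 40 39
f 18 39 51
f 39 25 54
f 51 54 28
f 39 54 51
f 18 51 55
f 51 28 59
f 55 59 29
f 51 59 55
f 19 35 46
f 35 23 49
f 46 49 27
f 35 49 46
f 23 58 36
f 58 29 57
f 36 57 22
f 58 57 36
f 29 59 56
f 59 28 52
f 56 52 20
f 59 52 56
f 28 54 53
f 54 25 41
f 53 41 24
f 54 41 53
f 25 40 45
f 40 19 42
f 45 42 26
f 40 42 45
f 21 47 33
f 47 27 48
f 33 48 22
f 47 48 33
f 21 33 31
f 33 22 32
f 31 32 20
f 33 32 31
f 21 31 38
f 31 20 37
f 38 37 24
f 31 37 38
f 21 38 43
f 38 24 44
f 43 44 26
f 38 44 43
f 21 43 47
f 43 26 50
f 47 50 27
f 43 50 47
f 22 48 36
f 48 27 49
f 36 49 23
f 48 49 36
f 20 32 56
f 32 22 57
f 56 57 29
f 32 57 56
f 24 37 53
f 37 20 52
f 53 52 28
f 37 52 53
f 26 44 45
f 44 24 41
f 45 41 25
f 44 41 45
f 27 50 46
f 50 26 42
f 46 42 19
f 50 42 46
f 61 60 64
f 61 64 62
f 62 64 65
f 62 65 63
f 64 60 66
f 64 66 65
f 65 66 67
f 65 67 63
f 66 60 68
f 66 68 67
f 67 68 69
f 67 69 63
f 68 60 70
f 68 70 69
f 69 70 71
f 69 71 63
f 70 60 72
f 70 72 71
f 71 72 73
f 71 73 63
f 72 60 74
f 72 74 73
f 73 74 75
f 73 75 63
f 74 60 76
f 74 76 75
f 75 76 77
f 75 77 63
f 76 60 78
f 76 78 77
f 77 78 79
f 77 79 63
f 78 60 80
f 78 80 79
f 79 80 81
f 79 81 63
f 80 60 82
f 80 82 81
f 81 82 83
f 81 83 63
f 82 60 61
f 82 61 83
f 83 61 62
f 83 62 63



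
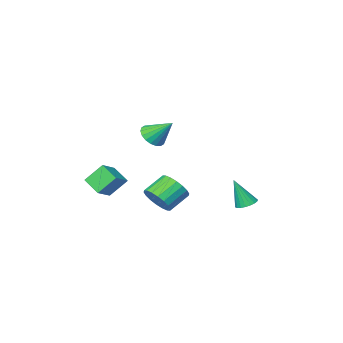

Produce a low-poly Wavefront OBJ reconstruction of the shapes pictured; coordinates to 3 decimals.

v -2.852 2.41 -4.484
v -2.25 2.236 -4.722
v -2.308 1.95 -2.776
v -2.213 2.506 -4.661
v -2.286 2.759 -4.57
v -2.457 2.951 -4.464
v -2.697 3.05 -4.361
v -2.963 3.038 -4.28
v -3.21 2.917 -4.234
v -3.395 2.709 -4.231
v -3.486 2.449 -4.272
v -3.467 2.182 -4.349
v -3.342 1.954 -4.45
v -3.132 1.805 -4.557
v -2.874 1.761 -4.651
v -2.611 1.829 -4.716
v -2.391 1.997 -4.741
v 0.667 -1.64 -0.031
v 1.155 -2.017 0.569
v 0.033 -0.58 1.151
v 1.381 -1.737 0.439
v 1.466 -1.438 0.216
v 1.392 -1.179 -0.056
v 1.175 -1.011 -0.323
v 0.858 -0.968 -0.532
v 0.502 -1.058 -0.642
v 0.18 -1.263 -0.631
v -0.046 -1.544 -0.501
v -0.131 -1.843 -0.278
v -0.058 -2.102 -0.006
v 0.159 -2.27 0.261
v 0.477 -2.313 0.47
v 0.832 -2.223 0.58
v 1.899 -3.79 -2.98
v 2.927 -3.265 -2.36
v 1.693 -2.647 -3.607
v 2.721 -2.122 -2.987
v 2.799 -4.238 -4.093
v 3.827 -3.713 -3.473
v 2.593 -3.095 -4.72
v 3.621 -2.57 -4.1
v 3.646 3.9 -2.26
v 4.17 3.778 -1.477
v 2.977 3.659 -0.697
v 2.454 3.78 -1.48
v 4.119 4.197 -1.491
v 2.926 4.078 -0.712
v 3.974 4.558 -1.658
v 2.781 4.439 -0.879
v 3.764 4.788 -1.944
v 2.571 4.669 -1.165
v 3.531 4.842 -2.293
v 2.338 4.723 -1.513
v 3.321 4.709 -2.635
v 2.128 4.59 -1.855
v 3.175 4.416 -2.902
v 1.982 4.297 -2.123
v 3.123 4.021 -3.043
v 1.93 3.902 -2.263
v 3.174 3.602 -3.028
v 1.981 3.483 -2.249
v 3.319 3.241 -2.861
v 2.126 3.122 -2.082
v 3.529 3.011 -2.575
v 2.336 2.892 -1.796
v 3.762 2.957 -2.227
v 2.569 2.838 -1.447
v 3.972 3.09 -1.885
v 2.779 2.971 -1.105
v 4.118 3.383 -1.617
v 2.925 3.264 -0.838
f 2 1 4
f 2 4 3
f 4 1 5
f 4 5 3
f 5 1 6
f 5 6 3
f 6 1 7
f 6 7 3
f 7 1 8
f 7 8 3
f 8 1 9
f 8 9 3
f 9 1 10
f 9 10 3
f 10 1 11
f 10 11 3
f 11 1 12
f 11 12 3
f 12 1 13
f 12 13 3
f 13 1 14
f 13 14 3
f 14 1 15
f 14 15 3
f 15 1 16
f 15 16 3
f 16 1 17
f 16 17 3
f 17 1 2
f 17 2 3
f 19 18 21
f 19 21 20
f 21 18 22
f 21 22 20
f 22 18 23
f 22 23 20
f 23 18 24
f 23 24 20
f 24 18 25
f 24 25 20
f 25 18 26
f 25 26 20
f 26 18 27
f 26 27 20
f 27 18 28
f 27 28 20
f 28 18 29
f 28 29 20
f 29 18 30
f 29 30 20
f 30 18 31
f 30 31 20
f 31 18 32
f 31 32 20
f 32 18 33
f 32 33 20
f 33 18 19
f 33 19 20
f 35 37 34
f 38 35 34
f 34 37 36
f 36 38 34
f 35 41 37
f 39 35 38
f 39 41 35
f 37 41 36
f 40 38 36
f 36 41 40
f 40 39 38
f 41 39 40
f 43 42 46
f 43 46 44
f 44 46 47
f 44 47 45
f 46 42 48
f 46 48 47
f 47 48 49
f 47 49 45
f 48 42 50
f 48 50 49
f 49 50 51
f 49 51 45
f 50 42 52
f 50 52 51
f 51 52 53
f 51 53 45
f 52 42 54
f 52 54 53
f 53 54 55
f 53 55 45
f 54 42 56
f 54 56 55
f 55 56 57
f 55 57 45
f 56 42 58
f 56 58 57
f 57 58 59
f 57 59 45
f 58 42 60
f 58 60 59
f 59 60 61
f 59 61 45
f 60 42 62
f 60 62 61
f 61 62 63
f 61 63 45
f 62 42 64
f 62 64 63
f 63 64 65
f 63 65 45
f 64 42 66
f 64 66 65
f 65 66 67
f 65 67 45
f 66 42 68
f 66 68 67
f 67 68 69
f 67 69 45
f 68 42 70
f 68 70 69
f 69 70 71
f 69 71 45
f 70 42 43
f 70 43 71
f 71 43 44
f 71 44 45



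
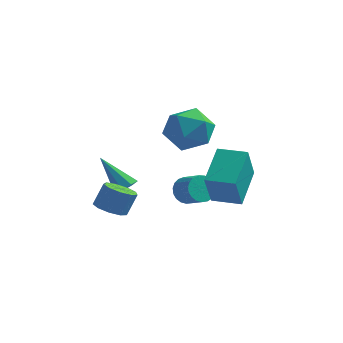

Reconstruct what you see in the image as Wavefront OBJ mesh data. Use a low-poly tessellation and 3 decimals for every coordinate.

v 0.622 -2.273 -1.794
v 1.032 -2.182 -2.342
v 1.848 -2.675 -1.813
v 1.438 -2.767 -1.266
v 1.08 -1.942 -2.191
v 1.895 -2.436 -1.662
v 1.048 -1.76 -1.972
v 1.863 -2.253 -1.443
v 0.943 -1.666 -1.722
v 1.758 -2.16 -1.193
v 0.782 -1.678 -1.485
v 1.597 -2.171 -0.956
v 0.593 -1.792 -1.301
v 1.409 -2.285 -0.772
v 0.41 -1.99 -1.202
v 1.225 -2.483 -0.674
v 0.263 -2.236 -1.206
v 1.079 -2.729 -0.677
v 0.179 -2.489 -1.312
v 0.994 -2.983 -0.783
v 0.171 -2.705 -1.501
v 0.986 -3.198 -0.972
v 0.241 -2.846 -1.741
v 1.056 -3.339 -1.212
v 0.377 -2.888 -1.99
v 1.193 -3.381 -1.461
v 0.556 -2.824 -2.205
v 1.371 -3.317 -1.676
v 0.746 -2.664 -2.349
v 1.561 -3.158 -1.821
v 0.914 -2.437 -2.398
v 1.73 -2.931 -1.869
v 2.055 -3.496 -1.441
v 2.014 -4.327 0.189
v 2.057 -1.759 -0.554
v 2.015 -2.59 1.075
v 3.345 -3.51 -1.415
v 3.303 -4.341 0.214
v 3.346 -1.773 -0.529
v 3.305 -2.604 1.101
v -2.41 -1.166 -2.755
v -2.028 -1.496 -2.396
v -3.63 -0.974 -1.285
v -1.936 -1.031 -2.379
v -2.121 -0.645 -2.584
v -2.476 -0.564 -2.888
v -2.792 -0.835 -3.115
v -2.885 -1.301 -3.131
v -2.699 -1.687 -2.927
v -2.344 -1.768 -2.622
v -1.172 1.015 0.697
v -0.064 1.229 1.212
v -0.296 -0.089 -0.732
v 0.812 0.125 -0.217
v -0.015 -0.592 0.367
v -0.557 0.091 1.25
v 0.197 1.049 -0.77
v -0.345 1.732 0.113
v 0.782 1.25 0.305
v 0.651 0.235 1.008
v -1.011 0.905 -0.528
v -1.142 -0.11 0.175
v -2.432 -3.108 -3.002
v -1.925 -2.65 -3.358
v -1.601 -2.214 -2.333
v -2.108 -2.672 -1.978
v -2.39 -2.406 -3.315
v -2.066 -1.969 -2.29
v -2.874 -2.49 -3.126
v -2.55 -2.054 -2.101
v -3.152 -2.864 -2.879
v -2.827 -2.427 -1.854
v -3.092 -3.352 -2.69
v -2.768 -2.915 -1.665
v -2.724 -3.726 -2.647
v -2.4 -3.289 -1.622
v -2.219 -3.811 -2.77
v -1.895 -3.374 -1.746
v -1.814 -3.567 -3.002
v -1.49 -3.131 -1.978
v -1.698 -3.109 -3.234
v -1.374 -2.672 -2.21
f 2 1 5
f 2 5 3
f 3 5 6
f 3 6 4
f 5 1 7
f 5 7 6
f 6 7 8
f 6 8 4
f 7 1 9
f 7 9 8
f 8 9 10
f 8 10 4
f 9 1 11
f 9 11 10
f 10 11 12
f 10 12 4
f 11 1 13
f 11 13 12
f 12 13 14
f 12 14 4
f 13 1 15
f 13 15 14
f 14 15 16
f 14 16 4
f 15 1 17
f 15 17 16
f 16 17 18
f 16 18 4
f 17 1 19
f 17 19 18
f 18 19 20
f 18 20 4
f 19 1 21
f 19 21 20
f 20 21 22
f 20 22 4
f 21 1 23
f 21 23 22
f 22 23 24
f 22 24 4
f 23 1 25
f 23 25 24
f 24 25 26
f 24 26 4
f 25 1 27
f 25 27 26
f 26 27 28
f 26 28 4
f 27 1 29
f 27 29 28
f 28 29 30
f 28 30 4
f 29 1 31
f 29 31 30
f 30 31 32
f 30 32 4
f 31 1 2
f 31 2 32
f 32 2 3
f 32 3 4
f 34 36 33
f 37 34 33
f 33 36 35
f 35 37 33
f 34 40 36
f 38 34 37
f 38 40 34
f 36 40 35
f 39 37 35
f 35 40 39
f 39 38 37
f 40 38 39
f 42 41 44
f 42 44 43
f 44 41 45
f 44 45 43
f 45 41 46
f 45 46 43
f 46 41 47
f 46 47 43
f 47 41 48
f 47 48 43
f 48 41 49
f 48 49 43
f 49 41 50
f 49 50 43
f 50 41 42
f 50 42 43
f 51 62 56
f 51 56 52
f 51 52 58
f 51 58 61
f 51 61 62
f 52 56 60
f 56 62 55
f 62 61 53
f 61 58 57
f 58 52 59
f 54 60 55
f 54 55 53
f 54 53 57
f 54 57 59
f 54 59 60
f 55 60 56
f 53 55 62
f 57 53 61
f 59 57 58
f 60 59 52
f 64 63 67
f 64 67 65
f 65 67 68
f 65 68 66
f 67 63 69
f 67 69 68
f 68 69 70
f 68 70 66
f 69 63 71
f 69 71 70
f 70 71 72
f 70 72 66
f 71 63 73
f 71 73 72
f 72 73 74
f 72 74 66
f 73 63 75
f 73 75 74
f 74 75 76
f 74 76 66
f 75 63 77
f 75 77 76
f 76 77 78
f 76 78 66
f 77 63 79
f 77 79 78
f 78 79 80
f 78 80 66
f 79 63 81
f 79 81 80
f 80 81 82
f 80 82 66
f 81 63 64
f 81 64 82
f 82 64 65
f 82 65 66



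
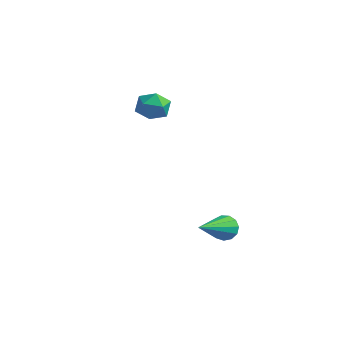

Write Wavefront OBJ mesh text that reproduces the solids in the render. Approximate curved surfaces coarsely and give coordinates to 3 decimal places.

v -2.047 1.668 2.951
v -1.551 2.262 2.798
v -1.089 0.998 3.462
v -0.593 1.592 3.309
v -1.152 1.677 3.859
v -1.744 2.091 3.543
v -0.896 1.169 2.717
v -1.488 1.583 2.401
v -0.839 1.953 2.653
v -0.997 2.267 3.359
v -1.643 0.993 2.901
v -1.801 1.307 3.607
v 3.062 1.846 -2.021
v 3.366 2.152 -1.576
v 3.738 0.094 -1.279
v 3.048 2.084 -1.448
v 2.734 1.939 -1.503
v 2.525 1.766 -1.721
v 2.485 1.618 -2.035
v 2.629 1.542 -2.345
v 2.91 1.563 -2.551
v 3.239 1.674 -2.589
v 3.512 1.84 -2.447
v 3.642 2.007 -2.169
v 3.587 2.124 -1.845
f 1 12 6
f 1 6 2
f 1 2 8
f 1 8 11
f 1 11 12
f 2 6 10
f 6 12 5
f 12 11 3
f 11 8 7
f 8 2 9
f 4 10 5
f 4 5 3
f 4 3 7
f 4 7 9
f 4 9 10
f 5 10 6
f 3 5 12
f 7 3 11
f 9 7 8
f 10 9 2
f 14 13 16
f 14 16 15
f 16 13 17
f 16 17 15
f 17 13 18
f 17 18 15
f 18 13 19
f 18 19 15
f 19 13 20
f 19 20 15
f 20 13 21
f 20 21 15
f 21 13 22
f 21 22 15
f 22 13 23
f 22 23 15
f 23 13 24
f 23 24 15
f 24 13 25
f 24 25 15
f 25 13 14
f 25 14 15



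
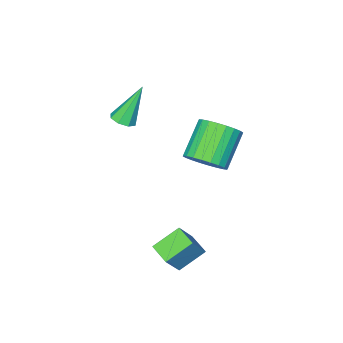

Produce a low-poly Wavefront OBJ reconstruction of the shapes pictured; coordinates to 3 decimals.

v -0.999 2.552 -3.594
v -0.102 2.717 -2.316
v -0.857 3.587 -3.827
v 0.04 3.751 -2.549
v 0.2 2.209 -4.391
v 1.097 2.373 -3.113
v 0.342 3.243 -4.624
v 1.239 3.408 -3.346
v -3.231 0.861 -0.908
v -2.481 0.502 -0.267
v -3.919 -0.079 1.089
v -4.669 0.279 0.448
v -2.517 0.889 -0.139
v -3.955 0.308 1.217
v -2.662 1.273 -0.128
v -4.099 0.691 1.228
v -2.893 1.593 -0.236
v -4.331 1.012 1.12
v -3.176 1.802 -0.446
v -4.614 1.221 0.91
v -3.467 1.868 -0.727
v -4.905 1.286 0.629
v -3.723 1.78 -1.035
v -5.16 1.199 0.321
v -3.903 1.552 -1.324
v -5.341 0.971 0.032
v -3.981 1.219 -1.549
v -5.419 0.638 -0.193
v -3.945 0.832 -1.677
v -5.383 0.251 -0.321
v -3.801 0.449 -1.688
v -5.238 -0.133 -0.332
v -3.569 0.128 -1.58
v -5.007 -0.453 -0.224
v -3.286 -0.081 -1.37
v -4.724 -0.662 -0.014
v -2.995 -0.146 -1.089
v -4.433 -0.728 0.267
v -2.74 -0.059 -0.781
v -4.177 -0.64 0.575
v -2.559 0.169 -0.492
v -3.997 -0.412 0.864
v -1.514 -2.668 0.78
v -0.973 -2.854 1.067
v -2.446 -2.412 2.7
v -0.99 -2.37 0.994
v -1.314 -2.06 0.796
v -1.755 -2.106 0.588
v -2.055 -2.481 0.493
v -2.039 -2.965 0.565
v -1.715 -3.275 0.763
v -1.274 -3.229 0.971
f 2 4 1
f 5 2 1
f 1 4 3
f 3 5 1
f 2 8 4
f 6 2 5
f 6 8 2
f 4 8 3
f 7 5 3
f 3 8 7
f 7 6 5
f 8 6 7
f 10 9 13
f 10 13 11
f 11 13 14
f 11 14 12
f 13 9 15
f 13 15 14
f 14 15 16
f 14 16 12
f 15 9 17
f 15 17 16
f 16 17 18
f 16 18 12
f 17 9 19
f 17 19 18
f 18 19 20
f 18 20 12
f 19 9 21
f 19 21 20
f 20 21 22
f 20 22 12
f 21 9 23
f 21 23 22
f 22 23 24
f 22 24 12
f 23 9 25
f 23 25 24
f 24 25 26
f 24 26 12
f 25 9 27
f 25 27 26
f 26 27 28
f 26 28 12
f 27 9 29
f 27 29 28
f 28 29 30
f 28 30 12
f 29 9 31
f 29 31 30
f 30 31 32
f 30 32 12
f 31 9 33
f 31 33 32
f 32 33 34
f 32 34 12
f 33 9 35
f 33 35 34
f 34 35 36
f 34 36 12
f 35 9 37
f 35 37 36
f 36 37 38
f 36 38 12
f 37 9 39
f 37 39 38
f 38 39 40
f 38 40 12
f 39 9 41
f 39 41 40
f 40 41 42
f 40 42 12
f 41 9 10
f 41 10 42
f 42 10 11
f 42 11 12
f 44 43 46
f 44 46 45
f 46 43 47
f 46 47 45
f 47 43 48
f 47 48 45
f 48 43 49
f 48 49 45
f 49 43 50
f 49 50 45
f 50 43 51
f 50 51 45
f 51 43 52
f 51 52 45
f 52 43 44
f 52 44 45



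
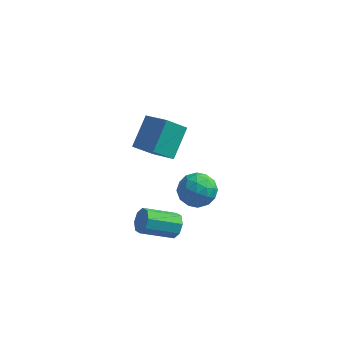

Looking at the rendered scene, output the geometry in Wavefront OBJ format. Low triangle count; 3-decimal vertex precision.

v -1.483 3.353 1.157
v -0.377 2.75 1.696
v -1.289 4.615 2.17
v -0.183 4.012 2.709
v -0.777 3.908 0.331
v 0.329 3.305 0.87
v -0.583 5.17 1.344
v 0.523 4.567 1.883
v 2.052 -0.355 2.707
v 2.651 0.091 3.095
v 2.349 -1.431 3.485
v 2.948 -0.985 3.873
v 2.138 -0.794 3.992
v 1.954 -0.129 3.511
v 3.046 -1.211 3.069
v 2.862 -0.546 2.588
v 3.265 -0.438 3.318
v 2.704 -0.181 3.889
v 2.296 -1.159 2.691
v 1.735 -0.902 3.262
v 2.325 -0.037 2.833
v 2.675 -1.303 3.747
v 2.199 -1.19 3.818
v 2.55 -0.928 4.045
v 1.916 -0.167 3.078
v 2.267 0.095 3.305
v 1.966 -0.425 3.833
v 2.733 -1.435 3.275
v 3.084 -1.173 3.502
v 2.45 -0.412 2.535
v 2.801 -0.15 2.762
v 3.034 -0.915 2.747
v 3.038 -0.086 3.192
v 3.213 -0.719 3.649
v 3.271 -0.852 3.176
v 3.163 -0.461 2.894
v 2.708 0.065 3.527
v 2.883 -0.568 3.985
v 2.407 -0.455 4.055
v 2.299 -0.064 3.772
v 3.069 -0.246 3.659
v 2.117 -0.772 2.595
v 2.292 -1.405 3.053
v 2.701 -1.276 2.808
v 2.593 -0.885 2.525
v 1.787 -0.621 2.931
v 1.962 -1.254 3.388
v 1.837 -0.879 3.686
v 1.729 -0.488 3.404
v 1.931 -1.094 2.921
v 1.534 -0.401 0.356
v 1.897 -0.607 0.773
v 0.709 -1.304 1.462
v 0.346 -1.099 1.044
v 1.722 -0.204 0.879
v 0.534 -0.902 1.568
v 1.437 0.083 0.679
v 0.249 -0.615 1.367
v 1.209 0.087 0.289
v 0.021 -0.611 0.977
v 1.171 -0.196 -0.062
v -0.017 -0.893 0.627
v 1.346 -0.598 -0.168
v 0.158 -1.296 0.521
v 1.631 -0.885 0.033
v 0.443 -1.583 0.721
v 1.859 -0.889 0.423
v 0.671 -1.587 1.111
f 2 4 1
f 5 2 1
f 1 4 3
f 3 5 1
f 2 8 4
f 6 2 5
f 6 8 2
f 4 8 3
f 7 5 3
f 3 8 7
f 7 6 5
f 8 6 7
f 9 46 25
f 46 20 49
f 25 49 14
f 46 49 25
f 9 25 21
f 25 14 26
f 21 26 10
f 25 26 21
f 9 21 30
f 21 10 31
f 30 31 16
f 21 31 30
f 9 30 42
f 30 16 45
f 42 45 19
f 30 45 42
f 9 42 46
f 42 19 50
f 46 50 20
f 42 50 46
f 10 26 37
f 26 14 40
f 37 40 18
f 26 40 37
f 14 49 27
f 49 20 48
f 27 48 13
f 49 48 27
f 20 50 47
f 50 19 43
f 47 43 11
f 50 43 47
f 19 45 44
f 45 16 32
f 44 32 15
f 45 32 44
f 16 31 36
f 31 10 33
f 36 33 17
f 31 33 36
f 12 38 24
f 38 18 39
f 24 39 13
f 38 39 24
f 12 24 22
f 24 13 23
f 22 23 11
f 24 23 22
f 12 22 29
f 22 11 28
f 29 28 15
f 22 28 29
f 12 29 34
f 29 15 35
f 34 35 17
f 29 35 34
f 12 34 38
f 34 17 41
f 38 41 18
f 34 41 38
f 13 39 27
f 39 18 40
f 27 40 14
f 39 40 27
f 11 23 47
f 23 13 48
f 47 48 20
f 23 48 47
f 15 28 44
f 28 11 43
f 44 43 19
f 28 43 44
f 17 35 36
f 35 15 32
f 36 32 16
f 35 32 36
f 18 41 37
f 41 17 33
f 37 33 10
f 41 33 37
f 52 51 55
f 52 55 53
f 53 55 56
f 53 56 54
f 55 51 57
f 55 57 56
f 56 57 58
f 56 58 54
f 57 51 59
f 57 59 58
f 58 59 60
f 58 60 54
f 59 51 61
f 59 61 60
f 60 61 62
f 60 62 54
f 61 51 63
f 61 63 62
f 62 63 64
f 62 64 54
f 63 51 65
f 63 65 64
f 64 65 66
f 64 66 54
f 65 51 67
f 65 67 66
f 66 67 68
f 66 68 54
f 67 51 52
f 67 52 68
f 68 52 53
f 68 53 54



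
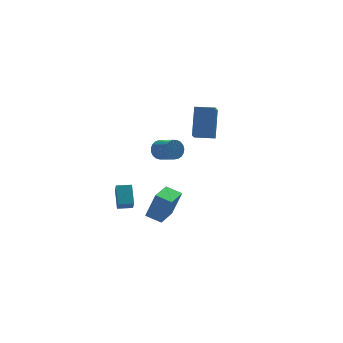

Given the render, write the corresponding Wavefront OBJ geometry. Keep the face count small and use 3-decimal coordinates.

v -3.461 2.378 -4.611
v -3.57 1.899 -3.93
v -3.151 3.53 -3.753
v -3.26 3.051 -3.071
v -2.56 2.149 -4.629
v -2.669 1.67 -3.947
v -2.25 3.301 -3.77
v -2.359 2.822 -3.089
v -1.777 -0.389 -4.513
v -1.225 -0.585 -2.811
v -2.481 0.34 -4.201
v -1.928 0.144 -2.499
v -0.652 0.796 -4.741
v -0.099 0.6 -3.039
v -1.355 1.525 -4.429
v -0.803 1.329 -2.727
v -0.403 -1.59 3.105
v 0.164 -0.542 4.736
v 0.144 -0.601 2.279
v 0.711 0.447 3.91
v 0.649 -2.167 3.11
v 1.216 -1.119 4.741
v 1.196 -1.178 2.284
v 1.763 -0.13 3.915
v -2.865 -3.054 3.323
v -2.59 -2.708 3.813
v -2.18 -3.759 4.326
v -2.455 -4.106 3.837
v -2.841 -2.757 3.912
v -2.431 -3.809 4.426
v -3.096 -2.858 3.91
v -2.686 -3.91 4.423
v -3.312 -2.993 3.806
v -2.901 -4.044 4.319
v -3.45 -3.139 3.618
v -3.039 -4.19 4.132
v -3.487 -3.269 3.38
v -3.076 -4.321 3.893
v -3.416 -3.363 3.132
v -3.006 -4.414 3.645
v -3.251 -3.403 2.917
v -2.84 -4.455 3.43
v -3.018 -3.383 2.772
v -2.608 -4.435 3.285
v -2.759 -3.306 2.723
v -2.349 -4.358 3.236
v -2.519 -3.186 2.777
v -2.108 -4.237 3.291
v -2.338 -3.043 2.926
v -1.928 -4.094 3.439
v -2.249 -2.901 3.144
v -1.838 -3.953 3.657
v -2.266 -2.787 3.392
v -1.855 -3.838 3.906
v -2.387 -2.718 3.629
v -1.976 -3.769 4.143
f 2 4 1
f 5 2 1
f 1 4 3
f 3 5 1
f 2 8 4
f 6 2 5
f 6 8 2
f 4 8 3
f 7 5 3
f 3 8 7
f 7 6 5
f 8 6 7
f 10 12 9
f 13 10 9
f 9 12 11
f 11 13 9
f 10 16 12
f 14 10 13
f 14 16 10
f 12 16 11
f 15 13 11
f 11 16 15
f 15 14 13
f 16 14 15
f 18 20 17
f 21 18 17
f 17 20 19
f 19 21 17
f 18 24 20
f 22 18 21
f 22 24 18
f 20 24 19
f 23 21 19
f 19 24 23
f 23 22 21
f 24 22 23
f 26 25 29
f 26 29 27
f 27 29 30
f 27 30 28
f 29 25 31
f 29 31 30
f 30 31 32
f 30 32 28
f 31 25 33
f 31 33 32
f 32 33 34
f 32 34 28
f 33 25 35
f 33 35 34
f 34 35 36
f 34 36 28
f 35 25 37
f 35 37 36
f 36 37 38
f 36 38 28
f 37 25 39
f 37 39 38
f 38 39 40
f 38 40 28
f 39 25 41
f 39 41 40
f 40 41 42
f 40 42 28
f 41 25 43
f 41 43 42
f 42 43 44
f 42 44 28
f 43 25 45
f 43 45 44
f 44 45 46
f 44 46 28
f 45 25 47
f 45 47 46
f 46 47 48
f 46 48 28
f 47 25 49
f 47 49 48
f 48 49 50
f 48 50 28
f 49 25 51
f 49 51 50
f 50 51 52
f 50 52 28
f 51 25 53
f 51 53 52
f 52 53 54
f 52 54 28
f 53 25 55
f 53 55 54
f 54 55 56
f 54 56 28
f 55 25 26
f 55 26 56
f 56 26 27
f 56 27 28



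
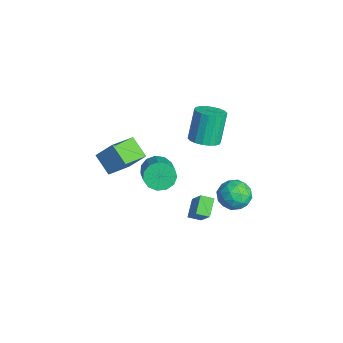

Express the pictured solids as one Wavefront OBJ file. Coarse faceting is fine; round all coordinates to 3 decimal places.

v 1.752 -4.346 -0.012
v 0.606 -4.698 0.768
v 0.93 -2.89 -0.562
v -0.216 -3.242 0.219
v 2.336 -3.558 1.201
v 1.19 -3.91 1.982
v 1.514 -2.102 0.652
v 0.368 -2.454 1.432
v 2.436 2.958 -2.386
v 3.04 3.515 -3.058
v 3.18 1.505 -2.922
v 3.784 2.062 -3.594
v 3.94 2.144 -2.547
v 3.481 3.042 -2.215
v 2.739 1.978 -3.765
v 2.28 2.876 -3.433
v 3.228 2.91 -3.91
v 3.97 3.012 -3.157
v 2.25 2.008 -2.823
v 2.992 2.11 -2.07
v 2.673 3.364 -2.675
v 3.547 1.656 -3.305
v 3.639 1.704 -2.69
v 3.994 2.031 -3.085
v 2.932 3.086 -2.18
v 3.287 3.413 -2.574
v 3.816 2.607 -2.274
v 2.933 1.607 -3.406
v 3.288 1.934 -3.8
v 2.226 2.989 -2.895
v 2.581 3.316 -3.29
v 2.404 2.413 -3.706
v 3.138 3.336 -3.57
v 3.576 2.482 -3.886
v 2.961 2.433 -3.986
v 2.691 2.961 -3.791
v 3.575 3.396 -3.128
v 4.012 2.542 -3.443
v 4.104 2.59 -2.828
v 3.833 3.118 -2.633
v 3.685 3.04 -3.629
v 2.208 2.478 -2.537
v 2.645 1.624 -2.852
v 2.387 1.902 -3.347
v 2.116 2.43 -3.152
v 2.644 2.538 -2.094
v 3.082 1.684 -2.41
v 3.529 2.059 -2.189
v 3.259 2.587 -1.994
v 2.535 1.98 -2.351
v 2.672 0.843 2.169
v 3.304 1.498 2.171
v 2.66 2.111 3.974
v 2.028 1.457 3.971
v 2.987 1.68 1.996
v 2.343 2.293 3.799
v 2.607 1.695 1.856
v 1.964 2.309 3.659
v 2.241 1.543 1.777
v 1.597 2.156 3.58
v 1.959 1.251 1.776
v 1.316 1.865 3.579
v 1.819 0.879 1.852
v 1.176 1.492 3.655
v 1.848 0.5 1.992
v 1.205 1.113 3.794
v 2.04 0.189 2.166
v 1.396 0.802 3.969
v 2.357 0.007 2.341
v 1.713 0.62 4.144
v 2.736 -0.009 2.481
v 2.093 0.605 4.284
v 3.103 0.144 2.56
v 2.459 0.757 4.363
v 3.384 0.435 2.561
v 2.741 1.049 4.364
v 3.524 0.808 2.485
v 2.881 1.421 4.288
v 3.495 1.187 2.346
v 2.852 1.8 4.148
v 1.836 0.487 -3.922
v 2.96 0.564 -2.505
v 2.119 1.187 -4.185
v 3.243 1.265 -2.768
v 2.697 -0.105 -4.572
v 3.821 -0.027 -3.155
v 2.98 0.596 -4.835
v 4.104 0.673 -3.418
v 2.45 -1.803 0.192
v 2.916 -1.177 -0.295
v 4.477 -1.551 0.722
v 4.01 -2.177 1.208
v 2.713 -0.925 0.11
v 4.274 -1.3 1.127
v 2.426 -0.952 0.541
v 3.987 -1.327 1.558
v 2.146 -1.249 0.861
v 3.707 -1.624 1.878
v 1.963 -1.722 0.969
v 3.524 -2.097 1.985
v 1.934 -2.22 0.829
v 3.495 -2.595 1.846
v 2.069 -2.586 0.488
v 3.63 -2.961 1.504
v 2.324 -2.703 0.052
v 3.885 -3.078 1.068
v 2.62 -2.535 -0.339
v 4.181 -2.909 0.677
v 2.861 -2.133 -0.562
v 4.422 -2.508 0.455
v 2.971 -1.627 -0.545
v 4.532 -2.002 0.471
f 2 4 1
f 5 2 1
f 1 4 3
f 3 5 1
f 2 8 4
f 6 2 5
f 6 8 2
f 4 8 3
f 7 5 3
f 3 8 7
f 7 6 5
f 8 6 7
f 9 46 25
f 46 20 49
f 25 49 14
f 46 49 25
f 9 25 21
f 25 14 26
f 21 26 10
f 25 26 21
f 9 21 30
f 21 10 31
f 30 31 16
f 21 31 30
f 9 30 42
f 30 16 45
f 42 45 19
f 30 45 42
f 9 42 46
f 42 19 50
f 46 50 20
f 42 50 46
f 10 26 37
f 26 14 40
f 37 40 18
f 26 40 37
f 14 49 27
f 49 20 48
f 27 48 13
f 49 48 27
f 20 50 47
f 50 19 43
f 47 43 11
f 50 43 47
f 19 45 44
f 45 16 32
f 44 32 15
f 45 32 44
f 16 31 36
f 31 10 33
f 36 33 17
f 31 33 36
f 12 38 24
f 38 18 39
f 24 39 13
f 38 39 24
f 12 24 22
f 24 13 23
f 22 23 11
f 24 23 22
f 12 22 29
f 22 11 28
f 29 28 15
f 22 28 29
f 12 29 34
f 29 15 35
f 34 35 17
f 29 35 34
f 12 34 38
f 34 17 41
f 38 41 18
f 34 41 38
f 13 39 27
f 39 18 40
f 27 40 14
f 39 40 27
f 11 23 47
f 23 13 48
f 47 48 20
f 23 48 47
f 15 28 44
f 28 11 43
f 44 43 19
f 28 43 44
f 17 35 36
f 35 15 32
f 36 32 16
f 35 32 36
f 18 41 37
f 41 17 33
f 37 33 10
f 41 33 37
f 52 51 55
f 52 55 53
f 53 55 56
f 53 56 54
f 55 51 57
f 55 57 56
f 56 57 58
f 56 58 54
f 57 51 59
f 57 59 58
f 58 59 60
f 58 60 54
f 59 51 61
f 59 61 60
f 60 61 62
f 60 62 54
f 61 51 63
f 61 63 62
f 62 63 64
f 62 64 54
f 63 51 65
f 63 65 64
f 64 65 66
f 64 66 54
f 65 51 67
f 65 67 66
f 66 67 68
f 66 68 54
f 67 51 69
f 67 69 68
f 68 69 70
f 68 70 54
f 69 51 71
f 69 71 70
f 70 71 72
f 70 72 54
f 71 51 73
f 71 73 72
f 72 73 74
f 72 74 54
f 73 51 75
f 73 75 74
f 74 75 76
f 74 76 54
f 75 51 77
f 75 77 76
f 76 77 78
f 76 78 54
f 77 51 79
f 77 79 78
f 78 79 80
f 78 80 54
f 79 51 52
f 79 52 80
f 80 52 53
f 80 53 54
f 82 84 81
f 85 82 81
f 81 84 83
f 83 85 81
f 82 88 84
f 86 82 85
f 86 88 82
f 84 88 83
f 87 85 83
f 83 88 87
f 87 86 85
f 88 86 87
f 90 89 93
f 90 93 91
f 91 93 94
f 91 94 92
f 93 89 95
f 93 95 94
f 94 95 96
f 94 96 92
f 95 89 97
f 95 97 96
f 96 97 98
f 96 98 92
f 97 89 99
f 97 99 98
f 98 99 100
f 98 100 92
f 99 89 101
f 99 101 100
f 100 101 102
f 100 102 92
f 101 89 103
f 101 103 102
f 102 103 104
f 102 104 92
f 103 89 105
f 103 105 104
f 104 105 106
f 104 106 92
f 105 89 107
f 105 107 106
f 106 107 108
f 106 108 92
f 107 89 109
f 107 109 108
f 108 109 110
f 108 110 92
f 109 89 111
f 109 111 110
f 110 111 112
f 110 112 92
f 111 89 90
f 111 90 112
f 112 90 91
f 112 91 92

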